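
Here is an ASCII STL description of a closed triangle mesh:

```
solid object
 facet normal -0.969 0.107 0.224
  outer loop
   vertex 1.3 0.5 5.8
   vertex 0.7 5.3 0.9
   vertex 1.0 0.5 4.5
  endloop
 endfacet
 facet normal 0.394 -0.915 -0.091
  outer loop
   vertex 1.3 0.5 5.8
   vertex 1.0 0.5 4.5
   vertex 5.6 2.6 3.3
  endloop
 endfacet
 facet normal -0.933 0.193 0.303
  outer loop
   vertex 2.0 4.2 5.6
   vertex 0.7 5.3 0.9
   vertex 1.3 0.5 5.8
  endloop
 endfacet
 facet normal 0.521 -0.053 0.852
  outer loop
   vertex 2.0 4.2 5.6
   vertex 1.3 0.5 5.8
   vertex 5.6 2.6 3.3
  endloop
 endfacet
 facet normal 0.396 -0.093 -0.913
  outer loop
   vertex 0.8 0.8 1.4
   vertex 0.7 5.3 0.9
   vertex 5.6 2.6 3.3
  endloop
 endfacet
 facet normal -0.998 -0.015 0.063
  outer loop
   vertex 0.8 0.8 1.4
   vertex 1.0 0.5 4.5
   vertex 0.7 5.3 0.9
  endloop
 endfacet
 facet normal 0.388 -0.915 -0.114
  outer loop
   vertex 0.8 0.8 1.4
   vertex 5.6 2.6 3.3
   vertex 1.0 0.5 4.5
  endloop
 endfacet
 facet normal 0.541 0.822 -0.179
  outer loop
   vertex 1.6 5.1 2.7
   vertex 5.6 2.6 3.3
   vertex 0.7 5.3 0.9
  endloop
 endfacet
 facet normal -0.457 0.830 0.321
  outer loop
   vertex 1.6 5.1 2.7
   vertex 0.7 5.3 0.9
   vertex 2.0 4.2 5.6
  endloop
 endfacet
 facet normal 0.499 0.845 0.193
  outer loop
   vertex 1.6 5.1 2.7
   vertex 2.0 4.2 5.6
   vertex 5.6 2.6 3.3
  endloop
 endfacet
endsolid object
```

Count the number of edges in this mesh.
15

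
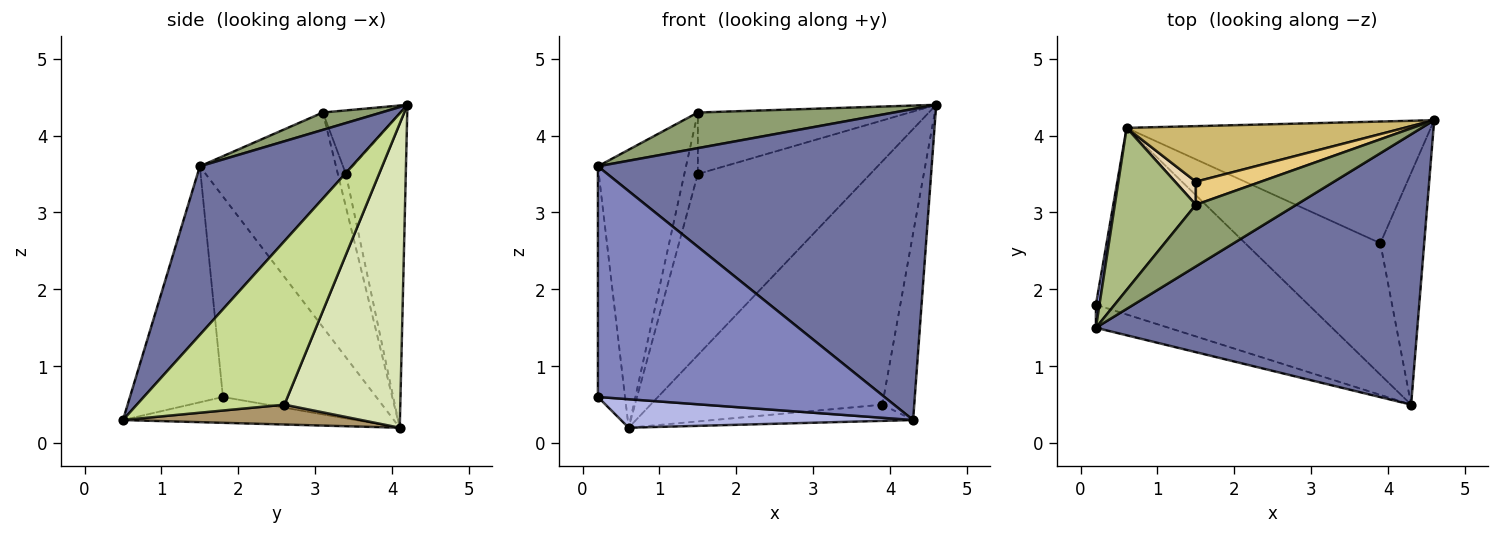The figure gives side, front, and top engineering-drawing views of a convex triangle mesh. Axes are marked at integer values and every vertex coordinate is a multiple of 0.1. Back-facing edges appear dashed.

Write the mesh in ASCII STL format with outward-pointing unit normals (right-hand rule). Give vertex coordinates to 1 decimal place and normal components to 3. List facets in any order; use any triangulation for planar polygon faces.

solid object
 facet normal 0.325 -0.714 0.620
  outer loop
   vertex 4.3 0.5 0.3
   vertex 4.6 4.2 4.4
   vertex 0.2 1.5 3.6
  endloop
 endfacet
 facet normal -0.307 -0.947 -0.095
  outer loop
   vertex 0.2 1.8 0.6
   vertex 4.3 0.5 0.3
   vertex 0.2 1.5 3.6
  endloop
 endfacet
 facet normal -0.985 0.174 0.017
  outer loop
   vertex 0.2 1.8 0.6
   vertex 0.2 1.5 3.6
   vertex 0.6 4.1 0.2
  endloop
 endfacet
 facet normal -0.119 -0.150 -0.981
  outer loop
   vertex 0.2 1.8 0.6
   vertex 0.6 4.1 0.2
   vertex 4.3 0.5 0.3
  endloop
 endfacet
 facet normal 0.148 -0.495 0.856
  outer loop
   vertex 1.5 3.1 4.3
   vertex 0.2 1.5 3.6
   vertex 4.6 4.2 4.4
  endloop
 endfacet
 facet normal -0.800 0.518 0.302
  outer loop
   vertex 1.5 3.1 4.3
   vertex 0.6 4.1 0.2
   vertex 0.2 1.5 3.6
  endloop
 endfacet
 facet normal 0.946 0.204 -0.254
  outer loop
   vertex 3.9 2.6 0.5
   vertex 4.6 4.2 4.4
   vertex 4.3 0.5 0.3
  endloop
 endfacet
 facet normal 0.408 0.816 -0.408
  outer loop
   vertex 3.9 2.6 0.5
   vertex 0.6 4.1 0.2
   vertex 4.6 4.2 4.4
  endloop
 endfacet
 facet normal 0.144 0.121 -0.982
  outer loop
   vertex 3.9 2.6 0.5
   vertex 4.3 0.5 0.3
   vertex 0.6 4.1 0.2
  endloop
 endfacet
 facet normal -0.315 0.907 0.278
  outer loop
   vertex 1.5 3.4 3.5
   vertex 4.6 4.2 4.4
   vertex 0.6 4.1 0.2
  endloop
 endfacet
 facet normal -0.325 0.886 0.332
  outer loop
   vertex 1.5 3.4 3.5
   vertex 1.5 3.1 4.3
   vertex 4.6 4.2 4.4
  endloop
 endfacet
 facet normal -0.488 0.817 0.306
  outer loop
   vertex 1.5 3.4 3.5
   vertex 0.6 4.1 0.2
   vertex 1.5 3.1 4.3
  endloop
 endfacet
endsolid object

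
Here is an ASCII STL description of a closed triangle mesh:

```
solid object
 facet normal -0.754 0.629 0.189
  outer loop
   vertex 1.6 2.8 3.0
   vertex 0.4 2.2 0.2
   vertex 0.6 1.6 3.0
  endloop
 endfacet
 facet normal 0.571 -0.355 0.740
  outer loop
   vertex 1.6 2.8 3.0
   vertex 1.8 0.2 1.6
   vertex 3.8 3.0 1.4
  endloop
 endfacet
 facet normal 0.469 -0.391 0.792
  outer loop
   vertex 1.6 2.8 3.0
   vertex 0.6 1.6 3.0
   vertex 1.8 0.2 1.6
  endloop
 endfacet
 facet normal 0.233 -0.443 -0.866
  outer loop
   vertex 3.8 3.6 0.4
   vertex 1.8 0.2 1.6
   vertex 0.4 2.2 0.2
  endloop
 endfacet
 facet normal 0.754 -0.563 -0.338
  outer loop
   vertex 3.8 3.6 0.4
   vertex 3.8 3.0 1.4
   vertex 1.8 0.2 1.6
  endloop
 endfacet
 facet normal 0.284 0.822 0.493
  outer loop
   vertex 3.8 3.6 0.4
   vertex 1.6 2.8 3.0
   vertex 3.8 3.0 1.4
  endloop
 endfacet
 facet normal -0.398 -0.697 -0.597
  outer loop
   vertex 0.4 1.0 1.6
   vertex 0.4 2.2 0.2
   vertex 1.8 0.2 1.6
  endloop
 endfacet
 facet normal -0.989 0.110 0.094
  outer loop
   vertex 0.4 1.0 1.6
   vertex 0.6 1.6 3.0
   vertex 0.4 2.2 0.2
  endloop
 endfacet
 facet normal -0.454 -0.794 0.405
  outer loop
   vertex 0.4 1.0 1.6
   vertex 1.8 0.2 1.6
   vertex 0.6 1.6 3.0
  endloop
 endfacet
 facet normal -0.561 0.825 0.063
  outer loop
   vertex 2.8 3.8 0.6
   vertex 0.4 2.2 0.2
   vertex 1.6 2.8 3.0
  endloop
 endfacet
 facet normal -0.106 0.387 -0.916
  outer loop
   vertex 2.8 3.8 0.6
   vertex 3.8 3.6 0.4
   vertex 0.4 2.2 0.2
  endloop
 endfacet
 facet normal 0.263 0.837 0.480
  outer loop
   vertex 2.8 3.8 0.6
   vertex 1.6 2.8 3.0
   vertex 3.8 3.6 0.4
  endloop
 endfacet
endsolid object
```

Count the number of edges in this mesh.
18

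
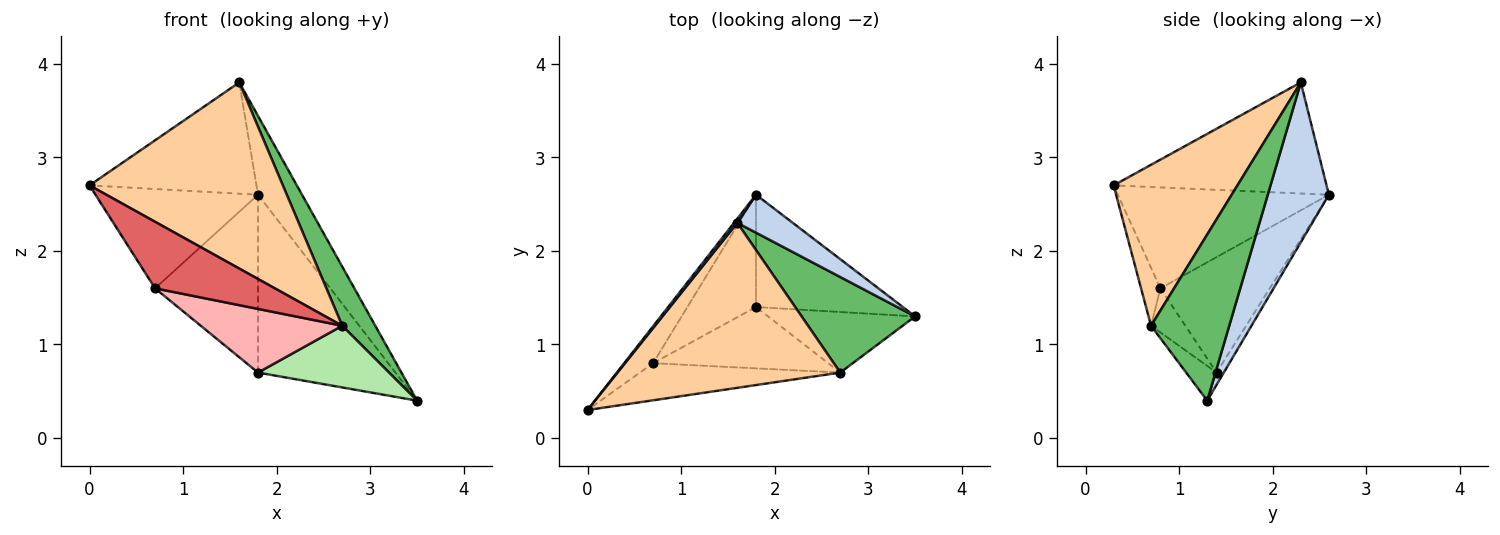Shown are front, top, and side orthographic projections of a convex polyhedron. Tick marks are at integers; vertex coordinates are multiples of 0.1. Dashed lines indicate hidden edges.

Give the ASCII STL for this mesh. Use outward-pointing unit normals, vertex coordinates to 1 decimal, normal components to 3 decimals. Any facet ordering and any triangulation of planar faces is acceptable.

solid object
 facet normal -0.787 0.617 0.023
  outer loop
   vertex 1.6 2.3 3.8
   vertex 1.8 2.6 2.6
   vertex 0.0 0.3 2.7
  endloop
 endfacet
 facet normal 0.781 0.563 0.271
  outer loop
   vertex 1.6 2.3 3.8
   vertex 3.5 1.3 0.4
   vertex 1.8 2.6 2.6
  endloop
 endfacet
 facet normal -0.044 0.845 -0.533
  outer loop
   vertex 1.8 1.4 0.7
   vertex 1.8 2.6 2.6
   vertex 3.5 1.3 0.4
  endloop
 endfacet
 facet normal 0.432 -0.675 0.598
  outer loop
   vertex 2.7 0.7 1.2
   vertex 1.6 2.3 3.8
   vertex 0.0 0.3 2.7
  endloop
 endfacet
 facet normal 0.780 -0.329 0.533
  outer loop
   vertex 2.7 0.7 1.2
   vertex 3.5 1.3 0.4
   vertex 1.6 2.3 3.8
  endloop
 endfacet
 facet normal -0.163 -0.704 -0.691
  outer loop
   vertex 2.7 0.7 1.2
   vertex 1.8 1.4 0.7
   vertex 3.5 1.3 0.4
  endloop
 endfacet
 facet normal -0.140 -0.865 -0.482
  outer loop
   vertex 0.7 0.8 1.6
   vertex 2.7 0.7 1.2
   vertex 0.0 0.3 2.7
  endloop
 endfacet
 facet normal -0.172 -0.709 -0.683
  outer loop
   vertex 0.7 0.8 1.6
   vertex 1.8 1.4 0.7
   vertex 2.7 0.7 1.2
  endloop
 endfacet
 facet normal -0.773 0.595 -0.221
  outer loop
   vertex 0.7 0.8 1.6
   vertex 0.0 0.3 2.7
   vertex 1.8 2.6 2.6
  endloop
 endfacet
 facet normal -0.668 0.629 -0.397
  outer loop
   vertex 0.7 0.8 1.6
   vertex 1.8 2.6 2.6
   vertex 1.8 1.4 0.7
  endloop
 endfacet
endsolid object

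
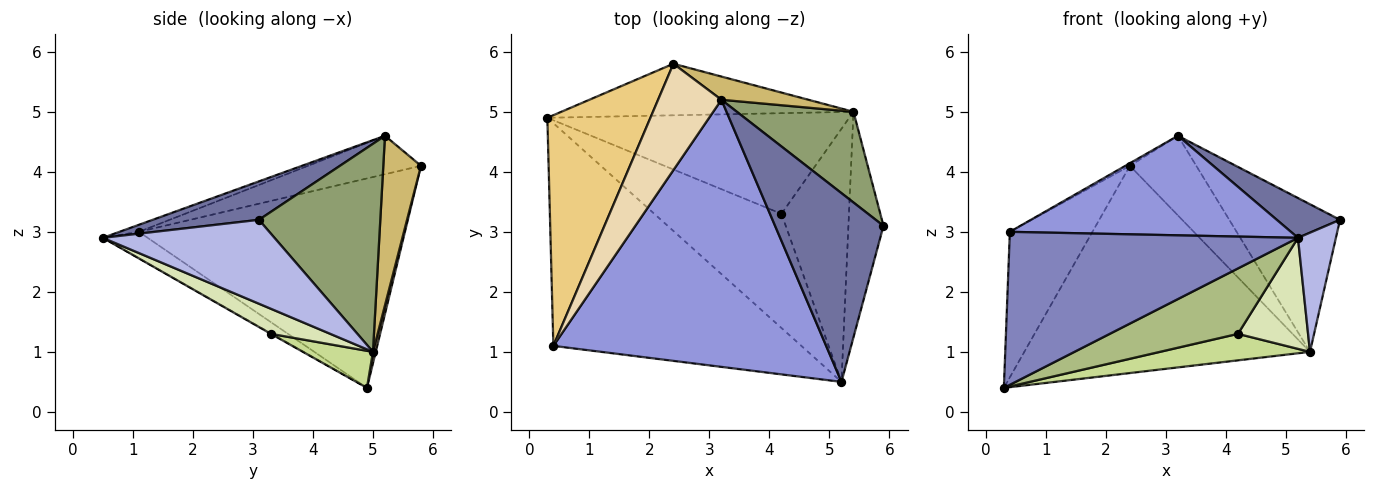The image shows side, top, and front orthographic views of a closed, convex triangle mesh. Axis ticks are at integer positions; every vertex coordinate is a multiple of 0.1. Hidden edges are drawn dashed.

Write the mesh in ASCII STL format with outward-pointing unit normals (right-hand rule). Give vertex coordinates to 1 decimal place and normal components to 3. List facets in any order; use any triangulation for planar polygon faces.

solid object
 facet normal 0.328 -0.195 0.924
  outer loop
   vertex 3.2 5.2 4.6
   vertex 5.2 0.5 2.9
   vertex 5.9 3.1 3.2
  endloop
 endfacet
 facet normal -0.088 -0.564 -0.821
  outer loop
   vertex 0.4 1.1 3.0
   vertex 0.3 4.9 0.4
   vertex 5.2 0.5 2.9
  endloop
 endfacet
 facet normal -0.024 -0.349 0.937
  outer loop
   vertex 0.4 1.1 3.0
   vertex 5.2 0.5 2.9
   vertex 3.2 5.2 4.6
  endloop
 endfacet
 facet normal 0.904 -0.200 -0.378
  outer loop
   vertex 5.4 5.0 1.0
   vertex 5.9 3.1 3.2
   vertex 5.2 0.5 2.9
  endloop
 endfacet
 facet normal 0.683 0.623 0.383
  outer loop
   vertex 5.4 5.0 1.0
   vertex 3.2 5.2 4.6
   vertex 5.9 3.1 3.2
  endloop
 endfacet
 facet normal -0.004 -0.497 -0.868
  outer loop
   vertex 4.2 3.3 1.3
   vertex 5.2 0.5 2.9
   vertex 0.3 4.9 0.4
  endloop
 endfacet
 facet normal 0.118 -0.253 -0.960
  outer loop
   vertex 4.2 3.3 1.3
   vertex 0.3 4.9 0.4
   vertex 5.4 5.0 1.0
  endloop
 endfacet
 facet normal 0.322 -0.380 -0.867
  outer loop
   vertex 4.2 3.3 1.3
   vertex 5.4 5.0 1.0
   vertex 5.2 0.5 2.9
  endloop
 endfacet
 facet normal 0.009 0.970 -0.241
  outer loop
   vertex 2.4 5.8 4.1
   vertex 5.4 5.0 1.0
   vertex 0.3 4.9 0.4
  endloop
 endfacet
 facet normal 0.479 0.843 0.246
  outer loop
   vertex 2.4 5.8 4.1
   vertex 3.2 5.2 4.6
   vertex 5.4 5.0 1.0
  endloop
 endfacet
 facet normal -0.864 0.268 0.425
  outer loop
   vertex 2.4 5.8 4.1
   vertex 0.3 4.9 0.4
   vertex 0.4 1.1 3.0
  endloop
 endfacet
 facet normal -0.519 0.021 0.855
  outer loop
   vertex 2.4 5.8 4.1
   vertex 0.4 1.1 3.0
   vertex 3.2 5.2 4.6
  endloop
 endfacet
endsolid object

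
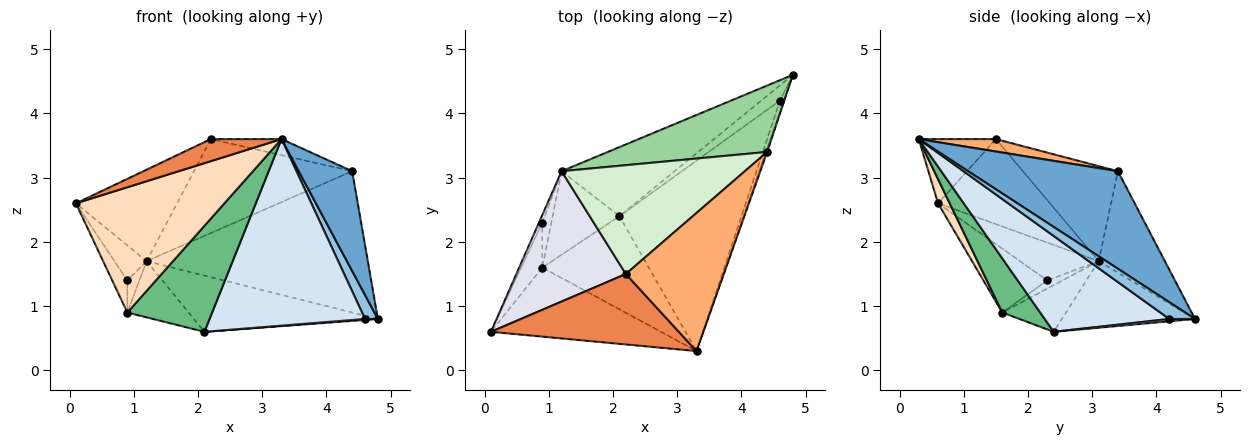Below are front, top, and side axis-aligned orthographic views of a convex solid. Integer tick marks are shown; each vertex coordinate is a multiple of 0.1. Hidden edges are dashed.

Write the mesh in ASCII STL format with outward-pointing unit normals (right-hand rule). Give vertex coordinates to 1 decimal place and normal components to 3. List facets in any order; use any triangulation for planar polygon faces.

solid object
 facet normal 0.942 -0.336 -0.012
  outer loop
   vertex 4.4 3.4 3.1
   vertex 3.3 0.3 3.6
   vertex 4.8 4.6 0.8
  endloop
 endfacet
 facet normal 0.876 -0.438 -0.203
  outer loop
   vertex 4.6 4.2 0.8
   vertex 4.8 4.6 0.8
   vertex 3.3 0.3 3.6
  endloop
 endfacet
 facet normal 0.124 -0.062 -0.990
  outer loop
   vertex 4.6 4.2 0.8
   vertex 2.1 2.4 0.6
   vertex 4.8 4.6 0.8
  endloop
 endfacet
 facet normal 0.489 -0.610 -0.623
  outer loop
   vertex 4.6 4.2 0.8
   vertex 3.3 0.3 3.6
   vertex 2.1 2.4 0.6
  endloop
 endfacet
 facet normal -0.310 -0.284 0.907
  outer loop
   vertex 2.2 1.5 3.6
   vertex 0.1 0.6 2.6
   vertex 3.3 0.3 3.6
  endloop
 endfacet
 facet normal 0.125 0.115 0.986
  outer loop
   vertex 2.2 1.5 3.6
   vertex 3.3 0.3 3.6
   vertex 4.4 3.4 3.1
  endloop
 endfacet
 facet normal -0.926 0.219 -0.307
  outer loop
   vertex 0.9 1.6 0.9
   vertex 0.1 0.6 2.6
   vertex 0.9 2.3 1.4
  endloop
 endfacet
 facet normal 0.069 -0.874 -0.482
  outer loop
   vertex 0.9 1.6 0.9
   vertex 3.3 0.3 3.6
   vertex 0.1 0.6 2.6
  endloop
 endfacet
 facet normal 0.318 -0.712 -0.626
  outer loop
   vertex 0.9 1.6 0.9
   vertex 2.1 2.4 0.6
   vertex 3.3 0.3 3.6
  endloop
 endfacet
 facet normal -0.261 0.874 0.410
  outer loop
   vertex 1.2 3.1 1.7
   vertex 4.4 3.4 3.1
   vertex 4.8 4.6 0.8
  endloop
 endfacet
 facet normal -0.416 0.574 -0.705
  outer loop
   vertex 1.2 3.1 1.7
   vertex 4.8 4.6 0.8
   vertex 2.1 2.4 0.6
  endloop
 endfacet
 facet normal -0.365 0.608 0.705
  outer loop
   vertex 1.2 3.1 1.7
   vertex 2.2 1.5 3.6
   vertex 4.4 3.4 3.1
  endloop
 endfacet
 facet normal -0.501 0.483 -0.718
  outer loop
   vertex 1.2 3.1 1.7
   vertex 2.1 2.4 0.6
   vertex 0.9 1.6 0.9
  endloop
 endfacet
 facet normal -0.593 0.468 -0.655
  outer loop
   vertex 1.2 3.1 1.7
   vertex 0.9 1.6 0.9
   vertex 0.9 2.3 1.4
  endloop
 endfacet
 facet normal -0.923 0.377 -0.082
  outer loop
   vertex 1.2 3.1 1.7
   vertex 0.9 2.3 1.4
   vertex 0.1 0.6 2.6
  endloop
 endfacet
 facet normal -0.537 0.485 0.691
  outer loop
   vertex 1.2 3.1 1.7
   vertex 0.1 0.6 2.6
   vertex 2.2 1.5 3.6
  endloop
 endfacet
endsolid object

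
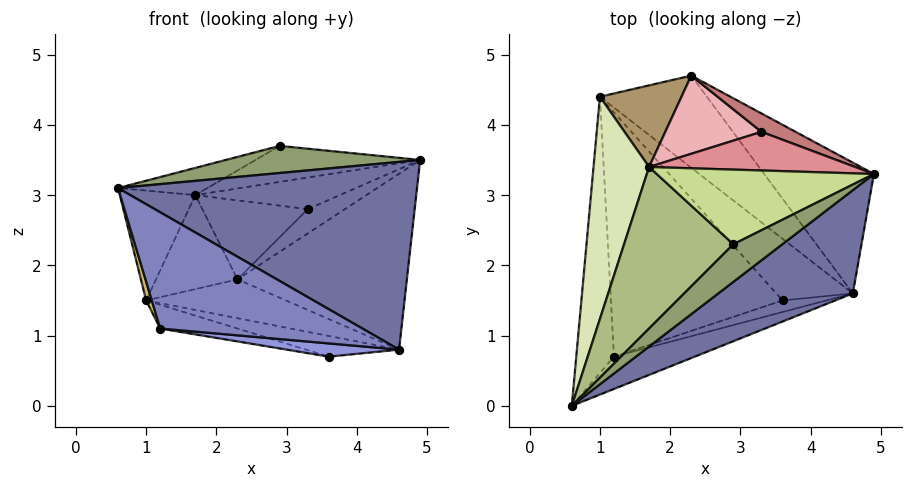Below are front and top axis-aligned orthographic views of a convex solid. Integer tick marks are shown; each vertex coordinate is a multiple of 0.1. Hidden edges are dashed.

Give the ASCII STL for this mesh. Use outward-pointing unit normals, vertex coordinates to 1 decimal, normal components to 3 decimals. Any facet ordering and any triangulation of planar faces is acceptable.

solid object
 facet normal 0.532 -0.742 0.408
  outer loop
   vertex 4.6 1.6 0.8
   vertex 4.9 3.3 3.5
   vertex 0.6 0.0 3.1
  endloop
 endfacet
 facet normal 0.225 -0.939 -0.261
  outer loop
   vertex 4.6 1.6 0.8
   vertex 0.6 0.0 3.1
   vertex 1.2 0.7 1.1
  endloop
 endfacet
 facet normal 0.140 -0.745 -0.652
  outer loop
   vertex 4.6 1.6 0.8
   vertex 1.2 0.7 1.1
   vertex 3.6 1.5 0.7
  endloop
 endfacet
 facet normal 0.635 0.620 -0.461
  outer loop
   vertex 4.6 1.6 0.8
   vertex 2.3 4.7 1.8
   vertex 4.9 3.3 3.5
  endloop
 endfacet
 facet normal 0.350 -0.548 0.760
  outer loop
   vertex 2.9 2.3 3.7
   vertex 0.6 0.0 3.1
   vertex 4.9 3.3 3.5
  endloop
 endfacet
 facet normal -0.390 0.153 0.908
  outer loop
   vertex 2.9 2.3 3.7
   vertex 1.7 3.4 3.0
   vertex 0.6 0.0 3.1
  endloop
 endfacet
 facet normal -0.126 0.431 0.894
  outer loop
   vertex 2.9 2.3 3.7
   vertex 4.9 3.3 3.5
   vertex 1.7 3.4 3.0
  endloop
 endfacet
 facet normal -0.790 0.272 0.550
  outer loop
   vertex 1.0 4.4 1.5
   vertex 0.6 0.0 3.1
   vertex 1.7 3.4 3.0
  endloop
 endfacet
 facet normal -0.310 0.718 0.623
  outer loop
   vertex 1.0 4.4 1.5
   vertex 1.7 3.4 3.0
   vertex 2.3 4.7 1.8
  endloop
 endfacet
 facet normal -0.956 -0.020 -0.294
  outer loop
   vertex 1.0 4.4 1.5
   vertex 1.2 0.7 1.1
   vertex 0.6 0.0 3.1
  endloop
 endfacet
 facet normal -0.194 0.095 -0.976
  outer loop
   vertex 1.0 4.4 1.5
   vertex 3.6 1.5 0.7
   vertex 1.2 0.7 1.1
  endloop
 endfacet
 facet normal 0.122 0.386 -0.915
  outer loop
   vertex 1.0 4.4 1.5
   vertex 2.3 4.7 1.8
   vertex 4.6 1.6 0.8
  endloop
 endfacet
 facet normal 0.063 0.317 -0.946
  outer loop
   vertex 1.0 4.4 1.5
   vertex 4.6 1.6 0.8
   vertex 3.6 1.5 0.7
  endloop
 endfacet
 facet normal 0.035 0.797 0.602
  outer loop
   vertex 3.3 3.9 2.8
   vertex 4.9 3.3 3.5
   vertex 2.3 4.7 1.8
  endloop
 endfacet
 facet normal -0.101 0.630 0.770
  outer loop
   vertex 3.3 3.9 2.8
   vertex 1.7 3.4 3.0
   vertex 4.9 3.3 3.5
  endloop
 endfacet
 facet normal -0.133 0.705 0.697
  outer loop
   vertex 3.3 3.9 2.8
   vertex 2.3 4.7 1.8
   vertex 1.7 3.4 3.0
  endloop
 endfacet
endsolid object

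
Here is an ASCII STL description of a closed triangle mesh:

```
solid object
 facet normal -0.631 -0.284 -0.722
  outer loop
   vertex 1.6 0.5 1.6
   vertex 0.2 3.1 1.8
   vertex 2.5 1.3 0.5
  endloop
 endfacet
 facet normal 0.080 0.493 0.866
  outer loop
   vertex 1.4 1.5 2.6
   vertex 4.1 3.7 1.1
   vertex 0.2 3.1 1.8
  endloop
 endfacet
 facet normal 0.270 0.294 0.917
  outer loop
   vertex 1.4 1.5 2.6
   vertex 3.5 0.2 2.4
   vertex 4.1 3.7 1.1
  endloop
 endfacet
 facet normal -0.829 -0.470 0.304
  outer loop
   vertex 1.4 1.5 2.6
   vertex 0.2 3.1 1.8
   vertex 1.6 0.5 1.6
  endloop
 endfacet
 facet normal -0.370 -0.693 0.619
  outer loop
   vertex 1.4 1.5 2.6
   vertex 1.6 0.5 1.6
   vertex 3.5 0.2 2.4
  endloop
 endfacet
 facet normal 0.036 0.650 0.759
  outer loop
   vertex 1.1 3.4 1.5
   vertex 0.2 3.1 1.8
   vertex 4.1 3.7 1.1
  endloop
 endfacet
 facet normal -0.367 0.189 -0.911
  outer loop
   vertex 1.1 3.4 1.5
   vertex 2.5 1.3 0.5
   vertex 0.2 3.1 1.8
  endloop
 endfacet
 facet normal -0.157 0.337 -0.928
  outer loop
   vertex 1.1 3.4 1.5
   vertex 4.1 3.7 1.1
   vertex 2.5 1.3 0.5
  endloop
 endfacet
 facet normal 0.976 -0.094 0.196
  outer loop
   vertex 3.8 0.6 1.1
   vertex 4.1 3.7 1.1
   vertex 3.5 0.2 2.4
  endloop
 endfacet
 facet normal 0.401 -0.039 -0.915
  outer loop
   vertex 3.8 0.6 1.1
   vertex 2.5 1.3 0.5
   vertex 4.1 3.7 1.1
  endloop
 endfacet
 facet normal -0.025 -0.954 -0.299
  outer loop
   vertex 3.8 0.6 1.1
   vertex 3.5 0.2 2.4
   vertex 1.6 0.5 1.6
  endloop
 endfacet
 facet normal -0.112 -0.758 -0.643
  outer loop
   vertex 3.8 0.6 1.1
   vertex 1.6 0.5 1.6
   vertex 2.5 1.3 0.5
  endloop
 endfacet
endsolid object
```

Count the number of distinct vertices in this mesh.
8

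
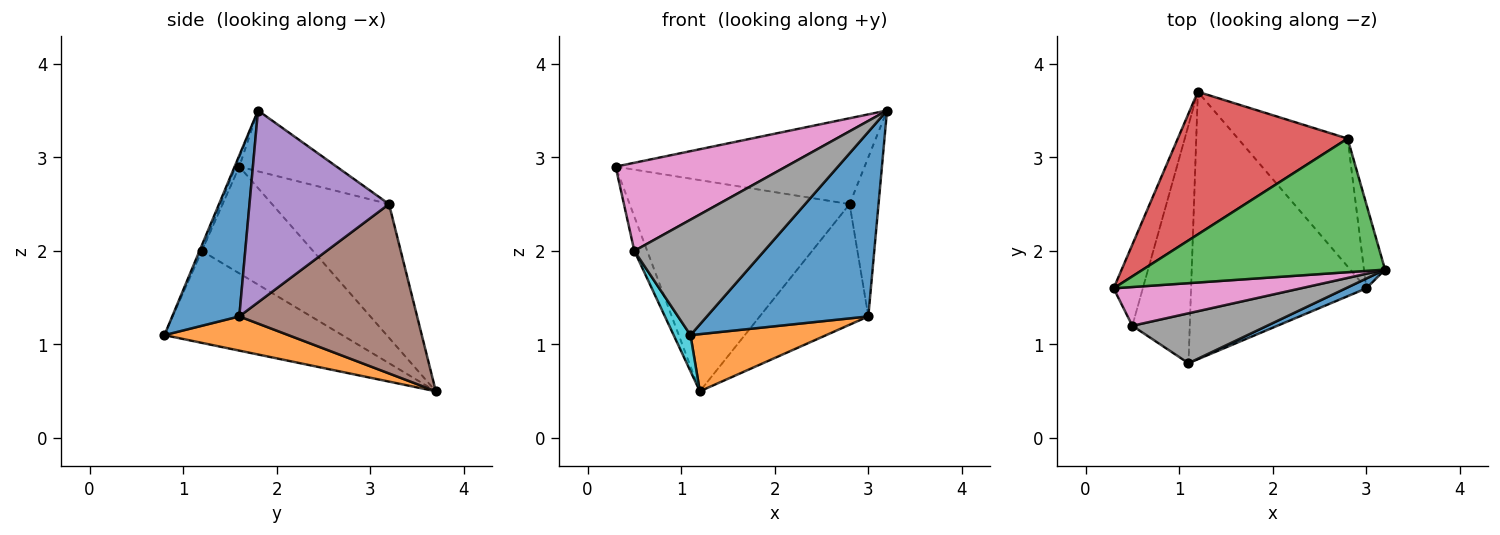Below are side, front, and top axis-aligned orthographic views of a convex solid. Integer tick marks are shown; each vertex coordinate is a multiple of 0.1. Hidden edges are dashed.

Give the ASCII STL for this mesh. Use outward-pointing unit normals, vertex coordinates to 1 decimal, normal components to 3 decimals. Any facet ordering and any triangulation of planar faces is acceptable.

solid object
 facet normal 0.383 -0.922 0.049
  outer loop
   vertex 3.0 1.6 1.3
   vertex 3.2 1.8 3.5
   vertex 1.1 0.8 1.1
  endloop
 endfacet
 facet normal 0.188 -0.205 -0.961
  outer loop
   vertex 3.0 1.6 1.3
   vertex 1.1 0.8 1.1
   vertex 1.2 3.7 0.5
  endloop
 endfacet
 facet normal -0.207 0.529 0.823
  outer loop
   vertex 2.8 3.2 2.5
   vertex 0.3 1.6 2.9
   vertex 3.2 1.8 3.5
  endloop
 endfacet
 facet normal -0.403 0.758 0.512
  outer loop
   vertex 2.8 3.2 2.5
   vertex 1.2 3.7 0.5
   vertex 0.3 1.6 2.9
  endloop
 endfacet
 facet normal 0.974 0.202 -0.107
  outer loop
   vertex 2.8 3.2 2.5
   vertex 3.2 1.8 3.5
   vertex 3.0 1.6 1.3
  endloop
 endfacet
 facet normal 0.747 0.456 -0.484
  outer loop
   vertex 2.8 3.2 2.5
   vertex 3.0 1.6 1.3
   vertex 1.2 3.7 0.5
  endloop
 endfacet
 facet normal -0.020 -0.915 0.402
  outer loop
   vertex 0.5 1.2 2.0
   vertex 3.2 1.8 3.5
   vertex 0.3 1.6 2.9
  endloop
 endfacet
 facet normal -0.017 -0.918 0.397
  outer loop
   vertex 0.5 1.2 2.0
   vertex 1.1 0.8 1.1
   vertex 3.2 1.8 3.5
  endloop
 endfacet
 facet normal -0.959 0.111 -0.262
  outer loop
   vertex 0.5 1.2 2.0
   vertex 0.3 1.6 2.9
   vertex 1.2 3.7 0.5
  endloop
 endfacet
 facet normal -0.845 -0.080 -0.528
  outer loop
   vertex 0.5 1.2 2.0
   vertex 1.2 3.7 0.5
   vertex 1.1 0.8 1.1
  endloop
 endfacet
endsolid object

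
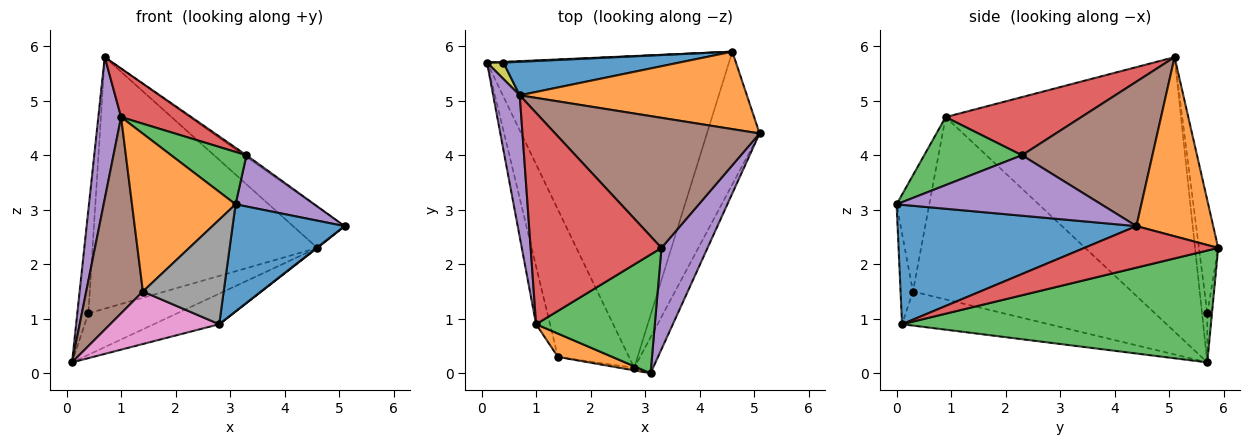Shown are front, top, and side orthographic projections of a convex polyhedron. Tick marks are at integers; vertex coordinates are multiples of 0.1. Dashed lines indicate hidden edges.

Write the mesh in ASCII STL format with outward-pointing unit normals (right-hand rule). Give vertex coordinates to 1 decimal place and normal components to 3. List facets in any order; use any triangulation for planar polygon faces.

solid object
 facet normal 0.896 -0.420 -0.141
  outer loop
   vertex 2.8 0.1 0.9
   vertex 5.1 4.4 2.7
   vertex 3.1 0.0 3.1
  endloop
 endfacet
 facet normal 0.572 0.384 0.725
  outer loop
   vertex 4.6 5.9 2.3
   vertex 0.7 5.1 5.8
   vertex 5.1 4.4 2.7
  endloop
 endfacet
 facet normal 0.418 0.089 -0.904
  outer loop
   vertex 4.6 5.9 2.3
   vertex 2.8 0.1 0.9
   vertex 0.1 5.7 0.2
  endloop
 endfacet
 facet normal 0.620 -0.003 -0.785
  outer loop
   vertex 4.6 5.9 2.3
   vertex 5.1 4.4 2.7
   vertex 2.8 0.1 0.9
  endloop
 endfacet
 facet normal 0.760 -0.293 0.580
  outer loop
   vertex 3.3 2.3 4.0
   vertex 3.1 0.0 3.1
   vertex 5.1 4.4 2.7
  endloop
 endfacet
 facet normal 0.577 0.011 0.817
  outer loop
   vertex 3.3 2.3 4.0
   vertex 5.1 4.4 2.7
   vertex 0.7 5.1 5.8
  endloop
 endfacet
 facet normal -0.412 -0.306 -0.859
  outer loop
   vertex 1.4 0.3 1.5
   vertex 0.1 5.7 0.2
   vertex 2.8 0.1 0.9
  endloop
 endfacet
 facet normal -0.152 -0.988 -0.024
  outer loop
   vertex 1.4 0.3 1.5
   vertex 2.8 0.1 0.9
   vertex 3.1 0.0 3.1
  endloop
 endfacet
 facet normal -0.424 0.895 0.141
  outer loop
   vertex 0.4 5.7 1.1
   vertex 0.1 5.7 0.2
   vertex 0.7 5.1 5.8
  endloop
 endfacet
 facet normal -0.053 0.998 0.018
  outer loop
   vertex 0.4 5.7 1.1
   vertex 4.6 5.9 2.3
   vertex 0.1 5.7 0.2
  endloop
 endfacet
 facet normal -0.085 0.988 0.131
  outer loop
   vertex 0.4 5.7 1.1
   vertex 0.7 5.1 5.8
   vertex 4.6 5.9 2.3
  endloop
 endfacet
 facet normal -0.298 -0.944 0.140
  outer loop
   vertex 1.0 0.9 4.7
   vertex 1.4 0.3 1.5
   vertex 3.1 0.0 3.1
  endloop
 endfacet
 facet normal 0.464 -0.357 0.810
  outer loop
   vertex 1.0 0.9 4.7
   vertex 3.1 0.0 3.1
   vertex 3.3 2.3 4.0
  endloop
 endfacet
 facet normal 0.397 -0.206 0.894
  outer loop
   vertex 1.0 0.9 4.7
   vertex 3.3 2.3 4.0
   vertex 0.7 5.1 5.8
  endloop
 endfacet
 facet normal -0.991 -0.096 0.096
  outer loop
   vertex 1.0 0.9 4.7
   vertex 0.7 5.1 5.8
   vertex 0.1 5.7 0.2
  endloop
 endfacet
 facet normal -0.965 -0.250 -0.074
  outer loop
   vertex 1.0 0.9 4.7
   vertex 0.1 5.7 0.2
   vertex 1.4 0.3 1.5
  endloop
 endfacet
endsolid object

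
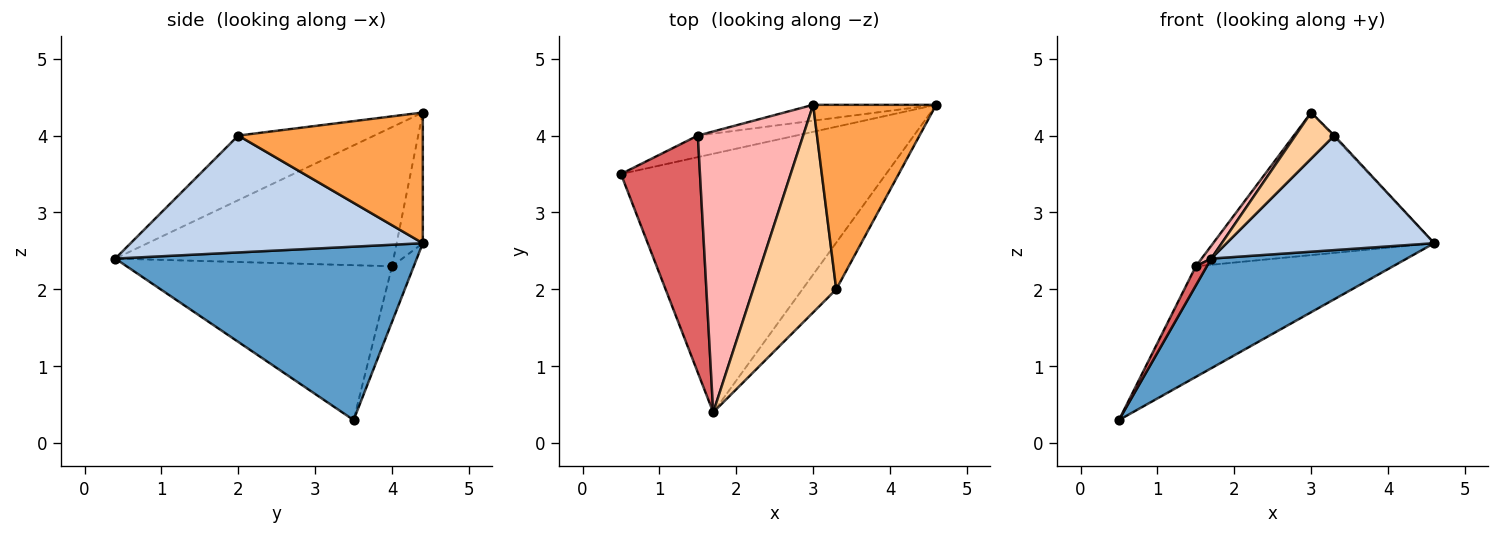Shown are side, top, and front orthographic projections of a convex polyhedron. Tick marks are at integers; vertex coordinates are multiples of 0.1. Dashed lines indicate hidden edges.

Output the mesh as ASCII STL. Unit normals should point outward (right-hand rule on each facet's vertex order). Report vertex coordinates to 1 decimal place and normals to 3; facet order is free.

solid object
 facet normal 0.516 -0.335 -0.789
  outer loop
   vertex 1.7 0.4 2.4
   vertex 0.5 3.5 0.3
   vertex 4.6 4.4 2.6
  endloop
 endfacet
 facet normal 0.793 -0.564 -0.230
  outer loop
   vertex 3.3 2.0 4.0
   vertex 1.7 0.4 2.4
   vertex 4.6 4.4 2.6
  endloop
 endfacet
 facet normal 0.728 0.005 0.685
  outer loop
   vertex 3.3 2.0 4.0
   vertex 4.6 4.4 2.6
   vertex 3.0 4.4 4.3
  endloop
 endfacet
 facet normal -0.605 -0.173 0.777
  outer loop
   vertex 3.3 2.0 4.0
   vertex 3.0 4.4 4.3
   vertex 1.7 0.4 2.4
  endloop
 endfacet
 facet normal -0.108 0.976 -0.190
  outer loop
   vertex 1.5 4.0 2.3
   vertex 4.6 4.4 2.6
   vertex 0.5 3.5 0.3
  endloop
 endfacet
 facet normal -0.117 0.987 -0.110
  outer loop
   vertex 1.5 4.0 2.3
   vertex 3.0 4.4 4.3
   vertex 4.6 4.4 2.6
  endloop
 endfacet
 facet normal -0.890 -0.037 0.454
  outer loop
   vertex 1.5 4.0 2.3
   vertex 0.5 3.5 0.3
   vertex 1.7 0.4 2.4
  endloop
 endfacet
 facet normal -0.797 -0.028 0.603
  outer loop
   vertex 1.5 4.0 2.3
   vertex 1.7 0.4 2.4
   vertex 3.0 4.4 4.3
  endloop
 endfacet
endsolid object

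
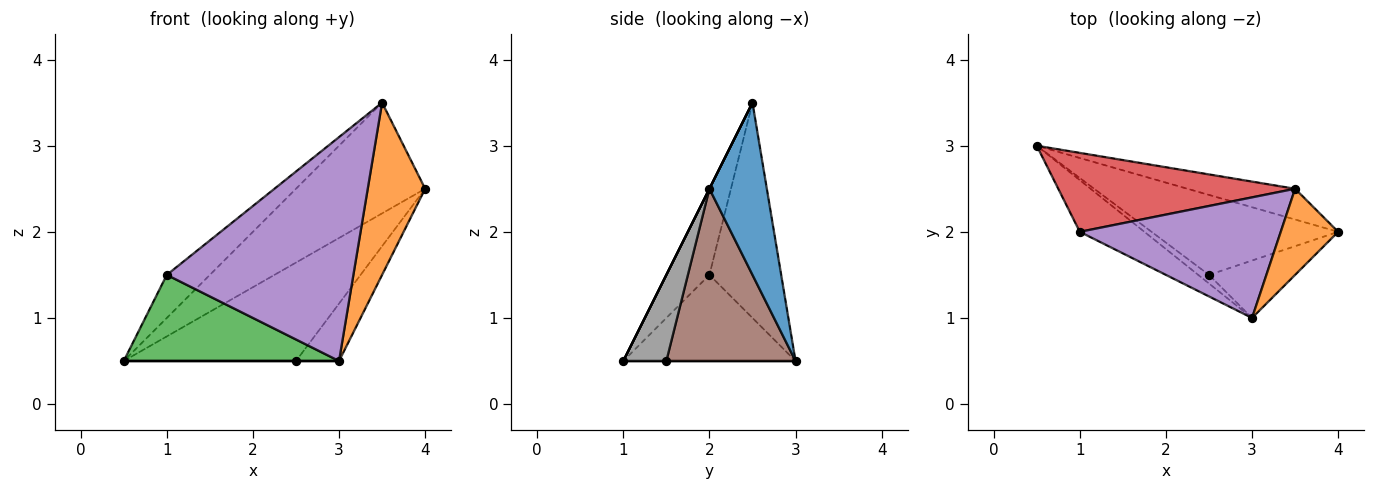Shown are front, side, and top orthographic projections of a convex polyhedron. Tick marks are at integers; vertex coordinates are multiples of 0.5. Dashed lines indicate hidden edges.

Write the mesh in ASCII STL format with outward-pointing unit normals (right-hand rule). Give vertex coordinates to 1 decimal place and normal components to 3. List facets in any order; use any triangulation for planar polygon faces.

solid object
 facet normal 0.394 0.886 -0.246
  outer loop
   vertex 3.5 2.5 3.5
   vertex 4.0 2.0 2.5
   vertex 0.5 3.0 0.5
  endloop
 endfacet
 facet normal 0.000 -0.894 0.447
  outer loop
   vertex 3.5 2.5 3.5
   vertex 3.0 1.0 0.5
   vertex 4.0 2.0 2.5
  endloop
 endfacet
 facet normal -0.566 -0.707 -0.424
  outer loop
   vertex 1.0 2.0 1.5
   vertex 0.5 3.0 0.5
   vertex 3.0 1.0 0.5
  endloop
 endfacet
 facet normal -0.624 0.374 0.686
  outer loop
   vertex 1.0 2.0 1.5
   vertex 3.5 2.5 3.5
   vertex 0.5 3.0 0.5
  endloop
 endfacet
 facet normal -0.199 -0.863 0.465
  outer loop
   vertex 1.0 2.0 1.5
   vertex 3.0 1.0 0.5
   vertex 3.5 2.5 3.5
  endloop
 endfacet
 facet normal 0.503 0.671 -0.545
  outer loop
   vertex 2.5 1.5 0.5
   vertex 0.5 3.0 0.5
   vertex 4.0 2.0 2.5
  endloop
 endfacet
 facet normal 0.000 0.000 -1.000
  outer loop
   vertex 2.5 1.5 0.5
   vertex 3.0 1.0 0.5
   vertex 0.5 3.0 0.5
  endloop
 endfacet
 facet normal 0.577 0.577 -0.577
  outer loop
   vertex 2.5 1.5 0.5
   vertex 4.0 2.0 2.5
   vertex 3.0 1.0 0.5
  endloop
 endfacet
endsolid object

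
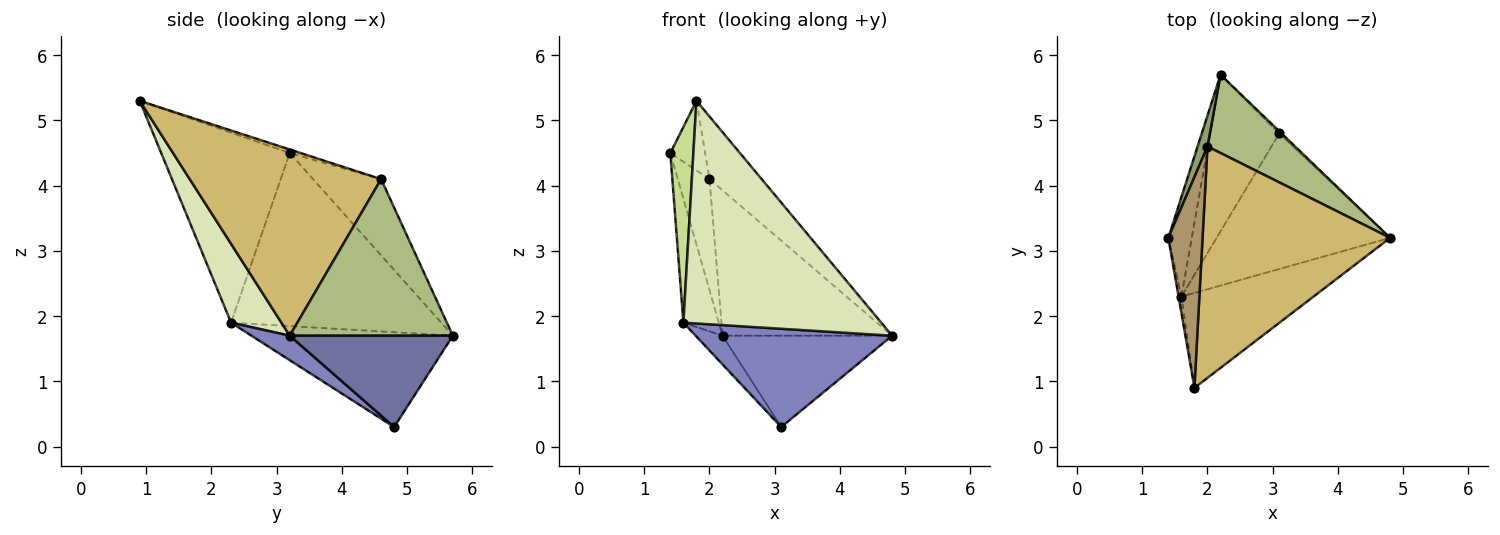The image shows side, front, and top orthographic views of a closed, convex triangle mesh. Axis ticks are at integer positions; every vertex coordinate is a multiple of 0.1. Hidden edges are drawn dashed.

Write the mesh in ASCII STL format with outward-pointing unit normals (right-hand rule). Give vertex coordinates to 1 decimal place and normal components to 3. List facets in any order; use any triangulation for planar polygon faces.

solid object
 facet normal 0.693 0.721 -0.018
  outer loop
   vertex 3.1 4.8 0.3
   vertex 2.2 5.7 1.7
   vertex 4.8 3.2 1.7
  endloop
 endfacet
 facet normal 0.114 -0.583 -0.804
  outer loop
   vertex 1.6 2.3 1.9
   vertex 3.1 4.8 0.3
   vertex 4.8 3.2 1.7
  endloop
 endfacet
 facet normal -0.977 0.165 -0.132
  outer loop
   vertex 1.6 2.3 1.9
   vertex 1.4 3.2 4.5
   vertex 2.2 5.7 1.7
  endloop
 endfacet
 facet normal -0.803 0.107 -0.586
  outer loop
   vertex 1.6 2.3 1.9
   vertex 2.2 5.7 1.7
   vertex 3.1 4.8 0.3
  endloop
 endfacet
 facet normal -0.900 0.419 0.117
  outer loop
   vertex 2.0 4.6 4.1
   vertex 2.2 5.7 1.7
   vertex 1.4 3.2 4.5
  endloop
 endfacet
 facet normal 0.646 0.672 0.362
  outer loop
   vertex 2.0 4.6 4.1
   vertex 4.8 3.2 1.7
   vertex 2.2 5.7 1.7
  endloop
 endfacet
 facet normal -0.984 -0.176 -0.015
  outer loop
   vertex 1.8 0.9 5.3
   vertex 1.4 3.2 4.5
   vertex 1.6 2.3 1.9
  endloop
 endfacet
 facet normal 0.228 -0.896 -0.382
  outer loop
   vertex 1.8 0.9 5.3
   vertex 1.6 2.3 1.9
   vertex 4.8 3.2 1.7
  endloop
 endfacet
 facet normal -0.097 0.312 0.945
  outer loop
   vertex 1.8 0.9 5.3
   vertex 2.0 4.6 4.1
   vertex 1.4 3.2 4.5
  endloop
 endfacet
 facet normal 0.692 0.189 0.697
  outer loop
   vertex 1.8 0.9 5.3
   vertex 4.8 3.2 1.7
   vertex 2.0 4.6 4.1
  endloop
 endfacet
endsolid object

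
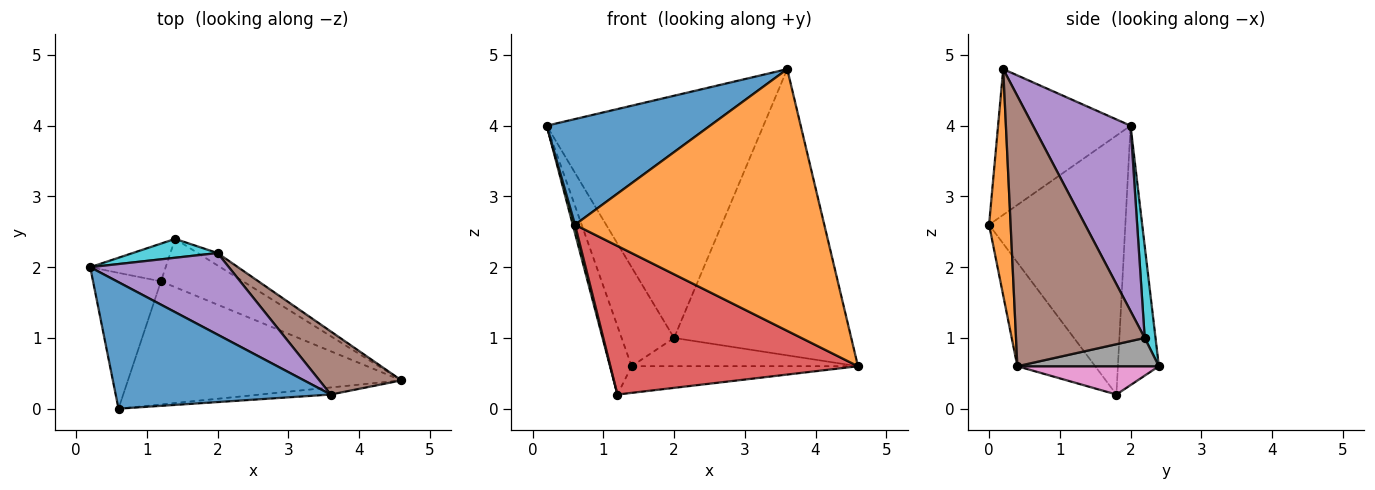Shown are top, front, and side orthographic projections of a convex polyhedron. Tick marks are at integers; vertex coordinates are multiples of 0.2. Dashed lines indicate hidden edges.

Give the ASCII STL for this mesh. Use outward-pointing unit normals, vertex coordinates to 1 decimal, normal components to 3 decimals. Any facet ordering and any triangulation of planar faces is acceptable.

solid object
 facet normal -0.461 -0.569 0.681
  outer loop
   vertex 3.6 0.2 4.8
   vertex 0.2 2.0 4.0
   vertex 0.6 0.0 2.6
  endloop
 endfacet
 facet normal 0.086 -0.996 -0.027
  outer loop
   vertex 3.6 0.2 4.8
   vertex 0.6 0.0 2.6
   vertex 4.6 0.4 0.6
  endloop
 endfacet
 facet normal -0.967 -0.016 -0.254
  outer loop
   vertex 1.2 1.8 0.2
   vertex 0.6 0.0 2.6
   vertex 0.2 2.0 4.0
  endloop
 endfacet
 facet normal -0.235 -0.748 -0.620
  outer loop
   vertex 1.2 1.8 0.2
   vertex 4.6 0.4 0.6
   vertex 0.6 0.0 2.6
  endloop
 endfacet
 facet normal 0.392 0.872 0.294
  outer loop
   vertex 2.0 2.2 1.0
   vertex 0.2 2.0 4.0
   vertex 3.6 0.2 4.8
  endloop
 endfacet
 facet normal 0.578 0.797 0.176
  outer loop
   vertex 2.0 2.2 1.0
   vertex 3.6 0.2 4.8
   vertex 4.6 0.4 0.6
  endloop
 endfacet
 facet normal 0.289 0.462 -0.838
  outer loop
   vertex 1.4 2.4 0.6
   vertex 4.6 0.4 0.6
   vertex 1.2 1.8 0.2
  endloop
 endfacet
 facet normal 0.497 0.795 -0.348
  outer loop
   vertex 1.4 2.4 0.6
   vertex 2.0 2.2 1.0
   vertex 4.6 0.4 0.6
  endloop
 endfacet
 facet normal -0.857 0.452 -0.249
  outer loop
   vertex 1.4 2.4 0.6
   vertex 1.2 1.8 0.2
   vertex 0.2 2.0 4.0
  endloop
 endfacet
 facet normal 0.199 0.963 0.183
  outer loop
   vertex 1.4 2.4 0.6
   vertex 0.2 2.0 4.0
   vertex 2.0 2.2 1.0
  endloop
 endfacet
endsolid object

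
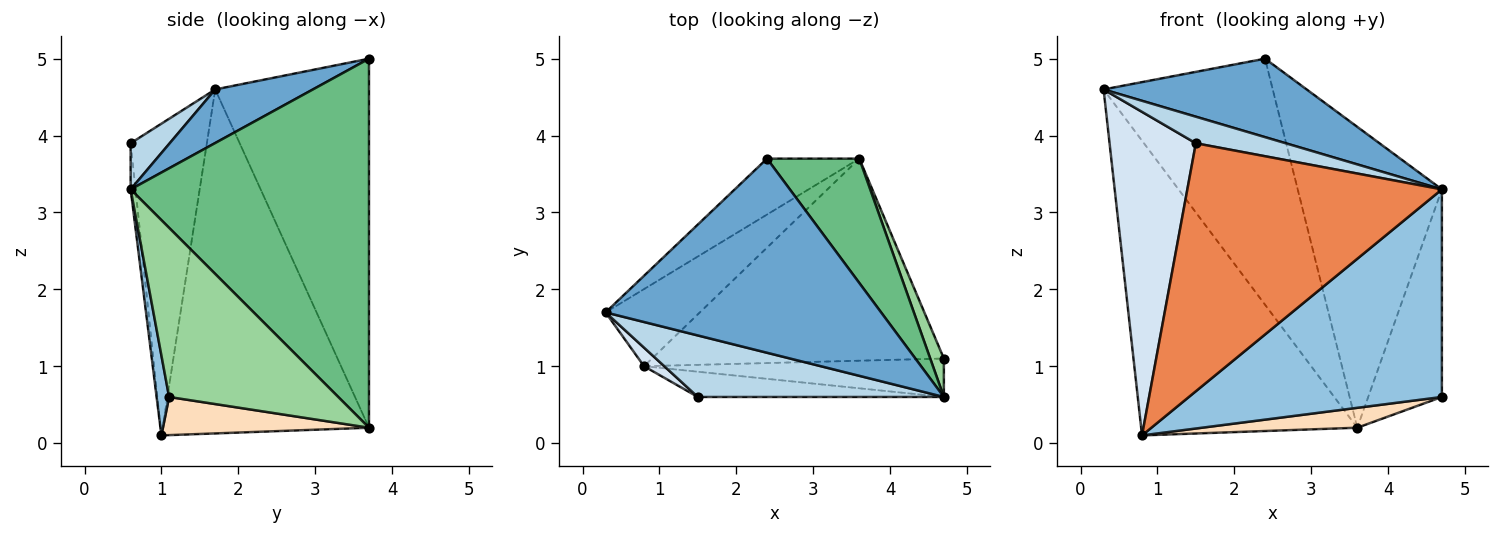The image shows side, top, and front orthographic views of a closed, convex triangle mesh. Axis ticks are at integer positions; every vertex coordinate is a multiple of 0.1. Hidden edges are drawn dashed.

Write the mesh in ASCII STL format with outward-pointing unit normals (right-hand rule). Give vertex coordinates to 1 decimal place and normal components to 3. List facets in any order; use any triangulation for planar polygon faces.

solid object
 facet normal 0.177 -0.369 0.912
  outer loop
   vertex 2.4 3.7 5.0
   vertex 0.3 1.7 4.6
   vertex 4.7 0.6 3.3
  endloop
 endfacet
 facet normal 0.048 -0.982 -0.182
  outer loop
   vertex 4.7 1.1 0.6
   vertex 4.7 0.6 3.3
   vertex 0.8 1.0 0.1
  endloop
 endfacet
 facet normal 0.170 -0.391 0.905
  outer loop
   vertex 1.5 0.6 3.9
   vertex 4.7 0.6 3.3
   vertex 0.3 1.7 4.6
  endloop
 endfacet
 facet normal -0.661 -0.749 0.043
  outer loop
   vertex 1.5 0.6 3.9
   vertex 0.3 1.7 4.6
   vertex 0.8 1.0 0.1
  endloop
 endfacet
 facet normal -0.019 -0.995 -0.101
  outer loop
   vertex 1.5 0.6 3.9
   vertex 0.8 1.0 0.1
   vertex 4.7 0.6 3.3
  endloop
 endfacet
 facet normal -0.663 0.730 -0.166
  outer loop
   vertex 3.6 3.7 0.2
   vertex 0.3 1.7 4.6
   vertex 2.4 3.7 5.0
  endloop
 endfacet
 facet normal -0.679 0.711 -0.186
  outer loop
   vertex 3.6 3.7 0.2
   vertex 0.8 1.0 0.1
   vertex 0.3 1.7 4.6
  endloop
 endfacet
 facet normal 0.129 -0.097 -0.987
  outer loop
   vertex 3.6 3.7 0.2
   vertex 4.7 1.1 0.6
   vertex 0.8 1.0 0.1
  endloop
 endfacet
 facet normal 0.837 0.506 0.209
  outer loop
   vertex 3.6 3.7 0.2
   vertex 2.4 3.7 5.0
   vertex 4.7 0.6 3.3
  endloop
 endfacet
 facet normal 0.914 0.398 0.074
  outer loop
   vertex 3.6 3.7 0.2
   vertex 4.7 0.6 3.3
   vertex 4.7 1.1 0.6
  endloop
 endfacet
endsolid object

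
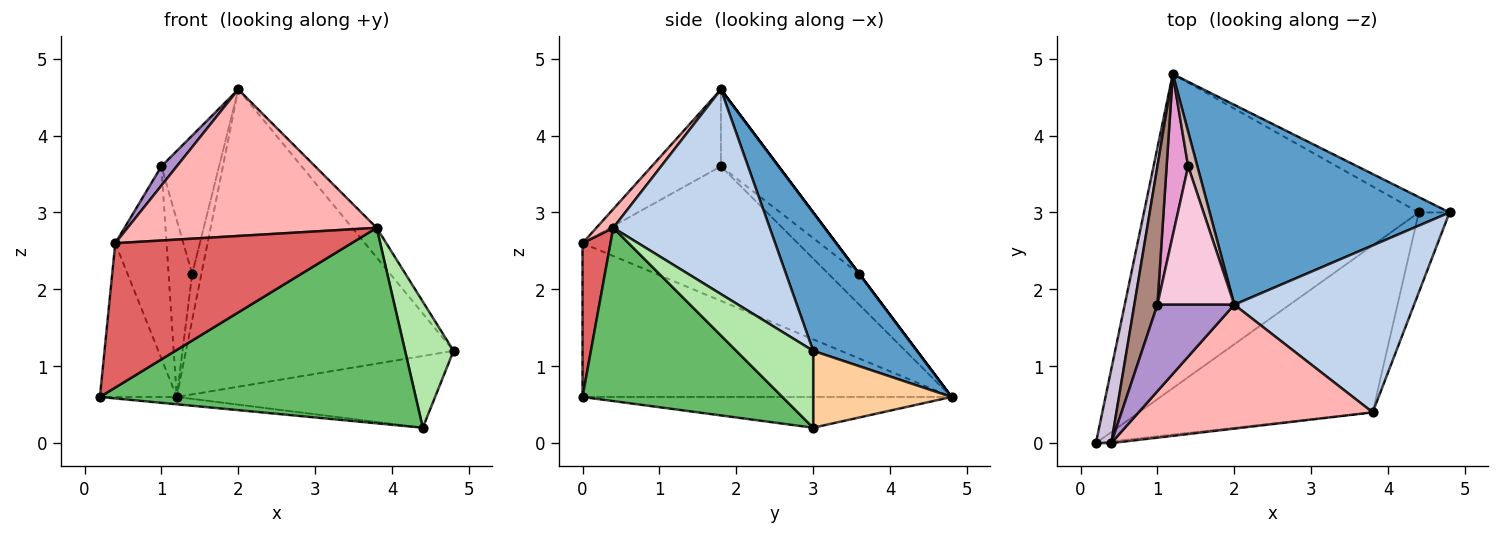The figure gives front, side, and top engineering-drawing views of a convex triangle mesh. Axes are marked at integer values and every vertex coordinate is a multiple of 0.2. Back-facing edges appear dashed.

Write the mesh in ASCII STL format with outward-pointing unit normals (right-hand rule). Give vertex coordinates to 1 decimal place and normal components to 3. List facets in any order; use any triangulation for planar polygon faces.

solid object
 facet normal 0.306 0.790 0.531
  outer loop
   vertex 2.0 1.8 4.6
   vertex 4.8 3.0 1.2
   vertex 1.2 4.8 0.6
  endloop
 endfacet
 facet normal 0.746 0.116 0.656
  outer loop
   vertex 3.8 0.4 2.8
   vertex 4.8 3.0 1.2
   vertex 2.0 1.8 4.6
  endloop
 endfacet
 facet normal -0.111 0.023 -0.994
  outer loop
   vertex 4.4 3.0 0.2
   vertex 0.2 0.0 0.6
   vertex 1.2 4.8 0.6
  endloop
 endfacet
 facet normal 0.464 0.866 -0.186
  outer loop
   vertex 4.4 3.0 0.2
   vertex 1.2 4.8 0.6
   vertex 4.8 3.0 1.2
  endloop
 endfacet
 facet normal 0.434 -0.685 -0.585
  outer loop
   vertex 4.4 3.0 0.2
   vertex 3.8 0.4 2.8
   vertex 0.2 0.0 0.6
  endloop
 endfacet
 facet normal 0.801 -0.505 -0.320
  outer loop
   vertex 4.4 3.0 0.2
   vertex 4.8 3.0 1.2
   vertex 3.8 0.4 2.8
  endloop
 endfacet
 facet normal 0.118 -0.993 -0.012
  outer loop
   vertex 0.4 0.0 2.6
   vertex 0.2 0.0 0.6
   vertex 3.8 0.4 2.8
  endloop
 endfacet
 facet normal 0.052 -0.763 0.645
  outer loop
   vertex 0.4 0.0 2.6
   vertex 3.8 0.4 2.8
   vertex 2.0 1.8 4.6
  endloop
 endfacet
 facet normal -0.699 -0.155 0.699
  outer loop
   vertex 0.4 0.0 2.6
   vertex 2.0 1.8 4.6
   vertex 1.0 1.8 3.6
  endloop
 endfacet
 facet normal -0.974 0.203 0.097
  outer loop
   vertex 0.4 0.0 2.6
   vertex 1.2 4.8 0.6
   vertex 0.2 0.0 0.6
  endloop
 endfacet
 facet normal -0.960 0.228 0.164
  outer loop
   vertex 0.4 0.0 2.6
   vertex 1.0 1.8 3.6
   vertex 1.2 4.8 0.6
  endloop
 endfacet
 facet normal 0.000 0.800 0.600
  outer loop
   vertex 1.4 3.6 2.2
   vertex 2.0 1.8 4.6
   vertex 1.2 4.8 0.6
  endloop
 endfacet
 facet normal -0.694 0.532 0.486
  outer loop
   vertex 1.4 3.6 2.2
   vertex 1.2 4.8 0.6
   vertex 1.0 1.8 3.6
  endloop
 endfacet
 facet normal -0.577 0.577 0.577
  outer loop
   vertex 1.4 3.6 2.2
   vertex 1.0 1.8 3.6
   vertex 2.0 1.8 4.6
  endloop
 endfacet
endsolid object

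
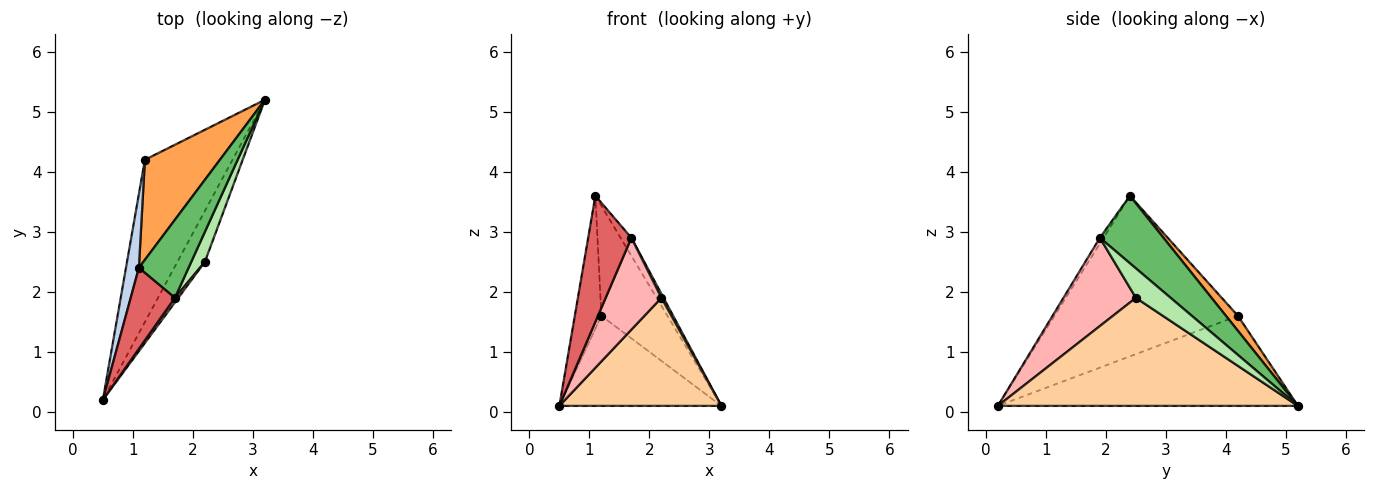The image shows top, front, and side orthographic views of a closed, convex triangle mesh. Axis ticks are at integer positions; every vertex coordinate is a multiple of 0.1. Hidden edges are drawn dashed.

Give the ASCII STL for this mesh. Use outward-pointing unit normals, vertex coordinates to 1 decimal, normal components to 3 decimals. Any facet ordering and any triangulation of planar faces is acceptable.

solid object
 facet normal -0.668 0.361 -0.650
  outer loop
   vertex 1.2 4.2 1.6
   vertex 3.2 5.2 0.1
   vertex 0.5 0.2 0.1
  endloop
 endfacet
 facet normal -0.987 0.143 0.079
  outer loop
   vertex 1.2 4.2 1.6
   vertex 0.5 0.2 0.1
   vertex 1.1 2.4 3.6
  endloop
 endfacet
 facet normal 0.133 0.733 0.667
  outer loop
   vertex 1.2 4.2 1.6
   vertex 1.1 2.4 3.6
   vertex 3.2 5.2 0.1
  endloop
 endfacet
 facet normal 0.859 -0.464 -0.218
  outer loop
   vertex 2.2 2.5 1.9
   vertex 0.5 0.2 0.1
   vertex 3.2 5.2 0.1
  endloop
 endfacet
 facet normal 0.798 0.136 0.587
  outer loop
   vertex 1.7 1.9 2.9
   vertex 3.2 5.2 0.1
   vertex 1.1 2.4 3.6
  endloop
 endfacet
 facet normal 0.906 -0.056 0.419
  outer loop
   vertex 1.7 1.9 2.9
   vertex 2.2 2.5 1.9
   vertex 3.2 5.2 0.1
  endloop
 endfacet
 facet normal -0.070 -0.839 0.539
  outer loop
   vertex 1.7 1.9 2.9
   vertex 1.1 2.4 3.6
   vertex 0.5 0.2 0.1
  endloop
 endfacet
 facet normal 0.792 -0.609 0.030
  outer loop
   vertex 1.7 1.9 2.9
   vertex 0.5 0.2 0.1
   vertex 2.2 2.5 1.9
  endloop
 endfacet
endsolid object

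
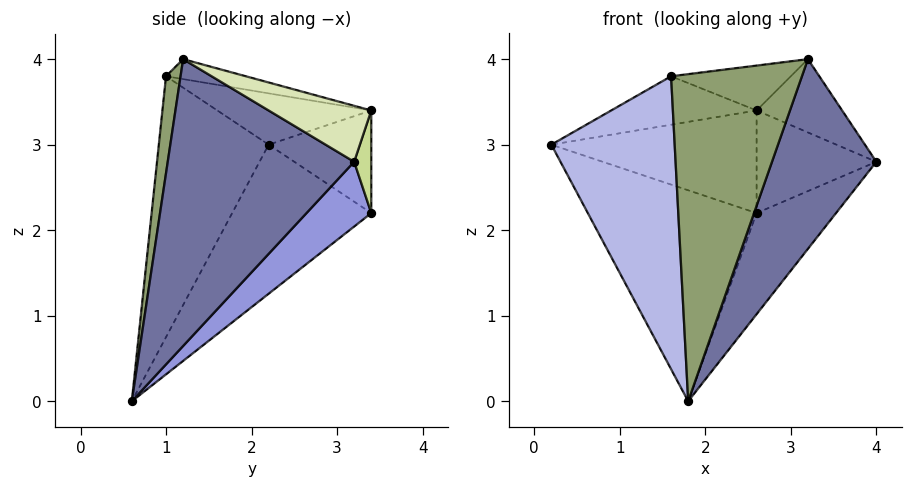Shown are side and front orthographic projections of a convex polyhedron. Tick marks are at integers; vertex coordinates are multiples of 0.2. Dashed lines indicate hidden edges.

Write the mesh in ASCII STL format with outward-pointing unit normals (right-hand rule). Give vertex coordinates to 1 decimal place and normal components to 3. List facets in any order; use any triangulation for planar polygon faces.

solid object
 facet normal 0.850 -0.476 -0.226
  outer loop
   vertex 3.2 1.2 4.0
   vertex 1.8 0.6 0.0
   vertex 4.0 3.2 2.8
  endloop
 endfacet
 facet normal -0.509 0.617 -0.600
  outer loop
   vertex 2.6 3.4 2.2
   vertex 1.8 0.6 0.0
   vertex 0.2 2.2 3.0
  endloop
 endfacet
 facet normal 0.401 0.492 -0.772
  outer loop
   vertex 2.6 3.4 2.2
   vertex 4.0 3.2 2.8
   vertex 1.8 0.6 0.0
  endloop
 endfacet
 facet normal -0.664 -0.746 0.044
  outer loop
   vertex 1.6 1.0 3.8
   vertex 0.2 2.2 3.0
   vertex 1.8 0.6 0.0
  endloop
 endfacet
 facet normal 0.110 -0.988 0.110
  outer loop
   vertex 1.6 1.0 3.8
   vertex 1.8 0.6 0.0
   vertex 3.2 1.2 4.0
  endloop
 endfacet
 facet normal -0.447 0.894 0.000
  outer loop
   vertex 2.6 3.4 3.4
   vertex 2.6 3.4 2.2
   vertex 0.2 2.2 3.0
  endloop
 endfacet
 facet normal 0.141 0.990 0.000
  outer loop
   vertex 2.6 3.4 3.4
   vertex 4.0 3.2 2.8
   vertex 2.6 3.4 2.2
  endloop
 endfacet
 facet normal 0.411 0.343 0.845
  outer loop
   vertex 2.6 3.4 3.4
   vertex 3.2 1.2 4.0
   vertex 4.0 3.2 2.8
  endloop
 endfacet
 facet normal -0.290 0.274 0.917
  outer loop
   vertex 2.6 3.4 3.4
   vertex 0.2 2.2 3.0
   vertex 1.6 1.0 3.8
  endloop
 endfacet
 facet normal -0.148 0.222 0.964
  outer loop
   vertex 2.6 3.4 3.4
   vertex 1.6 1.0 3.8
   vertex 3.2 1.2 4.0
  endloop
 endfacet
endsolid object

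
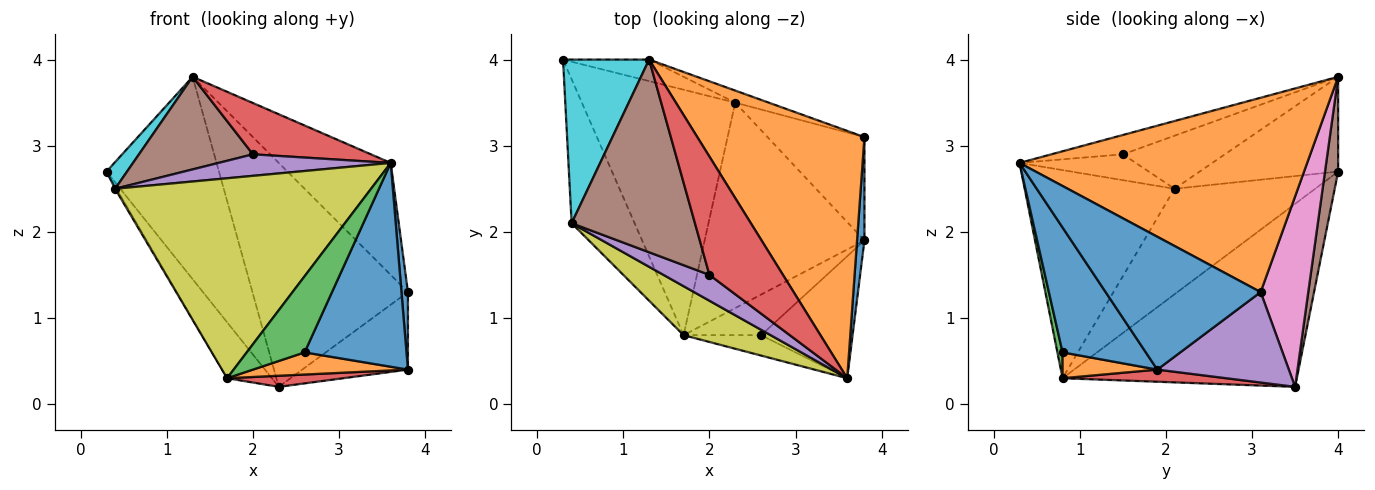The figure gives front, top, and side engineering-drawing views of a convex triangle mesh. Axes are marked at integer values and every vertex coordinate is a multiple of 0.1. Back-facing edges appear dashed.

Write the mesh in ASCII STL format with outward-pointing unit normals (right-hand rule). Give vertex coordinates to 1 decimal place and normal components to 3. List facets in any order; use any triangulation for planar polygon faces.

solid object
 facet normal 0.998 -0.042 0.055
  outer loop
   vertex 3.8 3.1 1.3
   vertex 3.6 0.3 2.8
   vertex 3.8 1.9 0.4
  endloop
 endfacet
 facet normal 0.727 0.283 0.625
  outer loop
   vertex 3.8 3.1 1.3
   vertex 1.3 4.0 3.8
   vertex 3.6 0.3 2.8
  endloop
 endfacet
 facet normal -0.758 0.145 -0.636
  outer loop
   vertex 2.3 3.5 0.2
   vertex 1.7 0.8 0.3
   vertex 0.3 4.0 2.7
  endloop
 endfacet
 facet normal 0.076 -0.054 -0.996
  outer loop
   vertex 2.3 3.5 0.2
   vertex 3.8 1.9 0.4
   vertex 1.7 0.8 0.3
  endloop
 endfacet
 facet normal 0.598 0.481 -0.641
  outer loop
   vertex 2.3 3.5 0.2
   vertex 3.8 3.1 1.3
   vertex 3.8 1.9 0.4
  endloop
 endfacet
 facet normal 0.116 0.988 -0.105
  outer loop
   vertex 2.3 3.5 0.2
   vertex 0.3 4.0 2.7
   vertex 1.3 4.0 3.8
  endloop
 endfacet
 facet normal 0.292 0.955 -0.051
  outer loop
   vertex 2.3 3.5 0.2
   vertex 1.3 4.0 3.8
   vertex 3.8 3.1 1.3
  endloop
 endfacet
 facet normal -0.859 0.009 -0.513
  outer loop
   vertex 0.4 2.1 2.5
   vertex 0.3 4.0 2.7
   vertex 1.7 0.8 0.3
  endloop
 endfacet
 facet normal -0.494 -0.844 0.207
  outer loop
   vertex 0.4 2.1 2.5
   vertex 1.7 0.8 0.3
   vertex 3.6 0.3 2.8
  endloop
 endfacet
 facet normal -0.736 -0.109 0.669
  outer loop
   vertex 0.4 2.1 2.5
   vertex 1.3 4.0 3.8
   vertex 0.3 4.0 2.7
  endloop
 endfacet
 facet normal 0.574 -0.703 -0.421
  outer loop
   vertex 2.6 0.8 0.6
   vertex 3.8 1.9 0.4
   vertex 3.6 0.3 2.8
  endloop
 endfacet
 facet normal 0.281 -0.460 -0.843
  outer loop
   vertex 2.6 0.8 0.6
   vertex 1.7 0.8 0.3
   vertex 3.8 1.9 0.4
  endloop
 endfacet
 facet normal 0.086 -0.962 -0.258
  outer loop
   vertex 2.6 0.8 0.6
   vertex 3.6 0.3 2.8
   vertex 1.7 0.8 0.3
  endloop
 endfacet
 facet normal -0.234 -0.387 0.892
  outer loop
   vertex 2.0 1.5 2.9
   vertex 3.6 0.3 2.8
   vertex 1.3 4.0 3.8
  endloop
 endfacet
 facet normal -0.397 -0.588 0.705
  outer loop
   vertex 2.0 1.5 2.9
   vertex 0.4 2.1 2.5
   vertex 3.6 0.3 2.8
  endloop
 endfacet
 facet normal -0.362 -0.404 0.840
  outer loop
   vertex 2.0 1.5 2.9
   vertex 1.3 4.0 3.8
   vertex 0.4 2.1 2.5
  endloop
 endfacet
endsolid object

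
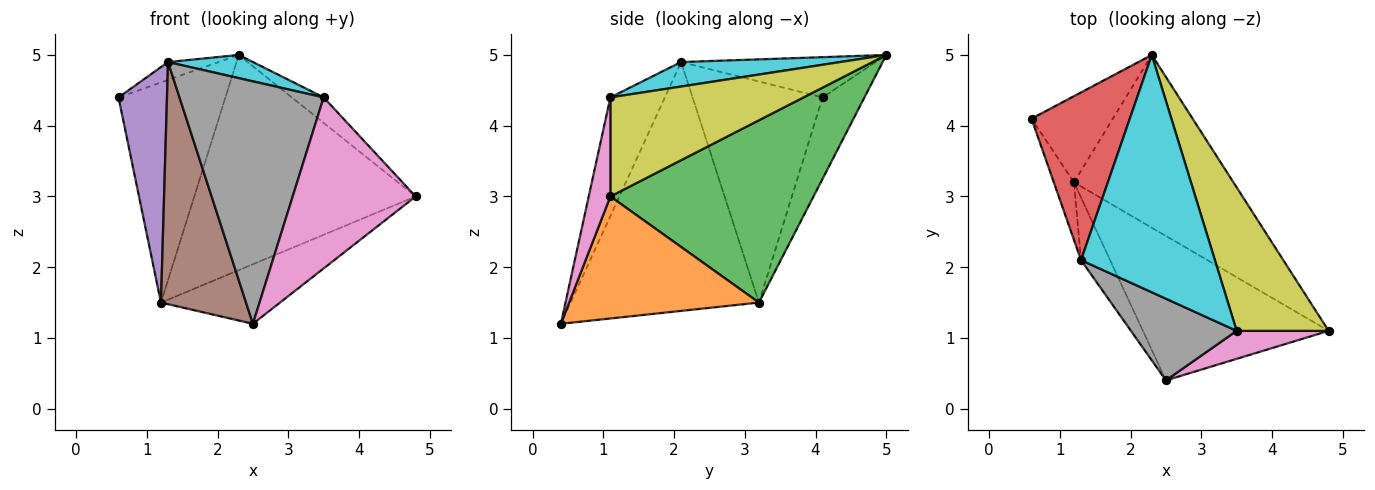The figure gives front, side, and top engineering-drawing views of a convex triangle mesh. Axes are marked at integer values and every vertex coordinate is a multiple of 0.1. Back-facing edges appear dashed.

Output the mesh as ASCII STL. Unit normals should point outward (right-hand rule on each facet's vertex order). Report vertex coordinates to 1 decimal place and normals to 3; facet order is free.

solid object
 facet normal -0.342 0.875 -0.342
  outer loop
   vertex 1.2 3.2 1.5
   vertex 0.6 4.1 4.4
   vertex 2.3 5.0 5.0
  endloop
 endfacet
 facet normal 0.519 0.326 -0.790
  outer loop
   vertex 1.2 3.2 1.5
   vertex 4.8 1.1 3.0
   vertex 2.5 0.4 1.2
  endloop
 endfacet
 facet normal 0.582 0.634 -0.509
  outer loop
   vertex 1.2 3.2 1.5
   vertex 2.3 5.0 5.0
   vertex 4.8 1.1 3.0
  endloop
 endfacet
 facet normal -0.377 0.098 0.921
  outer loop
   vertex 1.3 2.1 4.9
   vertex 2.3 5.0 5.0
   vertex 0.6 4.1 4.4
  endloop
 endfacet
 facet normal -0.934 -0.348 -0.085
  outer loop
   vertex 1.3 2.1 4.9
   vertex 0.6 4.1 4.4
   vertex 1.2 3.2 1.5
  endloop
 endfacet
 facet normal -0.906 -0.409 -0.106
  outer loop
   vertex 1.3 2.1 4.9
   vertex 1.2 3.2 1.5
   vertex 2.5 0.4 1.2
  endloop
 endfacet
 facet normal 0.171 -0.972 0.159
  outer loop
   vertex 3.5 1.1 4.4
   vertex 2.5 0.4 1.2
   vertex 4.8 1.1 3.0
  endloop
 endfacet
 facet normal -0.337 -0.892 0.301
  outer loop
   vertex 3.5 1.1 4.4
   vertex 1.3 2.1 4.9
   vertex 2.5 0.4 1.2
  endloop
 endfacet
 facet normal 0.728 0.120 0.676
  outer loop
   vertex 3.5 1.1 4.4
   vertex 4.8 1.1 3.0
   vertex 2.3 5.0 5.0
  endloop
 endfacet
 facet normal 0.179 -0.096 0.979
  outer loop
   vertex 3.5 1.1 4.4
   vertex 2.3 5.0 5.0
   vertex 1.3 2.1 4.9
  endloop
 endfacet
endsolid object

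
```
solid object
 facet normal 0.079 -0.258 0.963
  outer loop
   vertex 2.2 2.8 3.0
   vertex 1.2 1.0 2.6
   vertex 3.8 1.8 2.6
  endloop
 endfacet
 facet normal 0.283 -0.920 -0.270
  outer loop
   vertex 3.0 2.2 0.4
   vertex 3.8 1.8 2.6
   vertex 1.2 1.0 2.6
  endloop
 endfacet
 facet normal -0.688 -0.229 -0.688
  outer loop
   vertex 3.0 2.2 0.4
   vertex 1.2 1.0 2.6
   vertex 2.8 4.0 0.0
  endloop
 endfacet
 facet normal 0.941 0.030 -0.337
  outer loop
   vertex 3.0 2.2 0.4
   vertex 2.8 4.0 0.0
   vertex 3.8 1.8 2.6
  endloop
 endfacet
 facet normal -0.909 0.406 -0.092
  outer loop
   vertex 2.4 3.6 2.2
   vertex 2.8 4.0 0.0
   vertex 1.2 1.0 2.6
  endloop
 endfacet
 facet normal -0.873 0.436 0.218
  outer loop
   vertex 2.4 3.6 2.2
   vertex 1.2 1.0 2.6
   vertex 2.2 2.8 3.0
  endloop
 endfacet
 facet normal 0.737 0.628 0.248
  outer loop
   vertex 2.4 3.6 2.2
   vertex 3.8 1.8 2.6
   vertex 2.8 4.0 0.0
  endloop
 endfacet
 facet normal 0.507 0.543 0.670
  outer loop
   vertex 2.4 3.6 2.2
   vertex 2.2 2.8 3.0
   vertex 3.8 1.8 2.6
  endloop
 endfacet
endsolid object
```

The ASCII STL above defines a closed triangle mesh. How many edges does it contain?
12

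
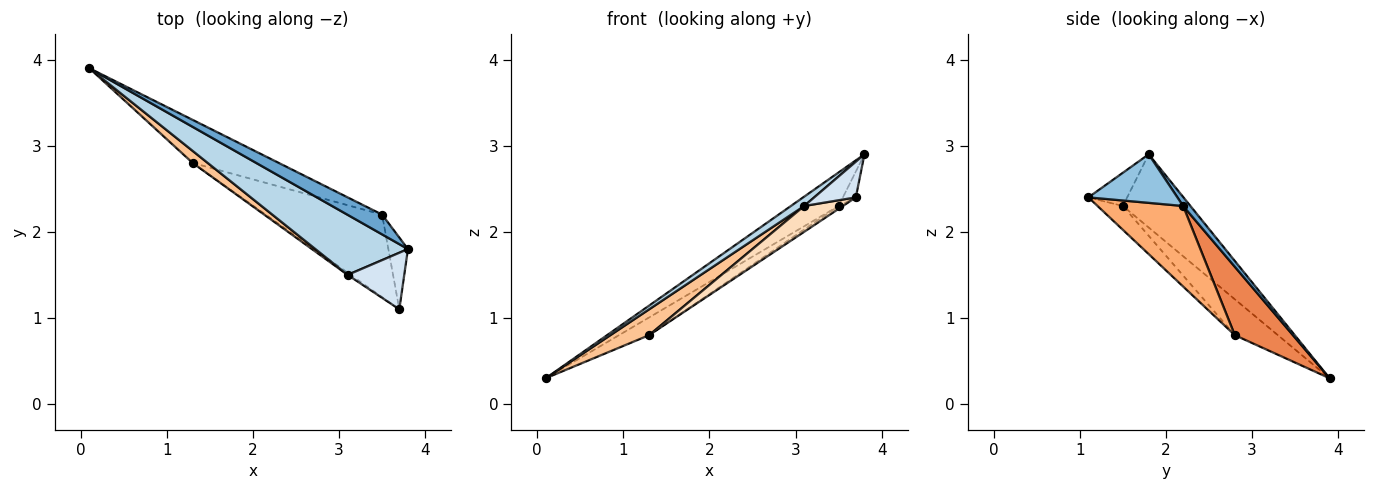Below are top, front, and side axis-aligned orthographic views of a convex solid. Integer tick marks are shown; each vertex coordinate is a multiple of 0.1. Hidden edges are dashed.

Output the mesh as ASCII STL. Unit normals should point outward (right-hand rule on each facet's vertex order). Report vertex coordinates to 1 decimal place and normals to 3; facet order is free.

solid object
 facet normal 0.130 0.854 0.504
  outer loop
   vertex 3.5 2.2 2.3
   vertex 0.1 3.9 0.3
   vertex 3.8 1.8 2.9
  endloop
 endfacet
 facet normal 0.919 0.133 -0.371
  outer loop
   vertex 3.5 2.2 2.3
   vertex 3.8 1.8 2.9
   vertex 3.7 1.1 2.4
  endloop
 endfacet
 facet normal -0.616 -0.121 0.779
  outer loop
   vertex 3.1 1.5 2.3
   vertex 3.8 1.8 2.9
   vertex 0.1 3.9 0.3
  endloop
 endfacet
 facet normal -0.445 -0.478 0.758
  outer loop
   vertex 3.1 1.5 2.3
   vertex 3.7 1.1 2.4
   vertex 3.8 1.8 2.9
  endloop
 endfacet
 facet normal 0.592 0.307 -0.745
  outer loop
   vertex 1.3 2.8 0.8
   vertex 0.1 3.9 0.3
   vertex 3.5 2.2 2.3
  endloop
 endfacet
 facet normal 0.568 0.029 -0.822
  outer loop
   vertex 1.3 2.8 0.8
   vertex 3.5 2.2 2.3
   vertex 3.7 1.1 2.4
  endloop
 endfacet
 facet normal -0.710 -0.639 0.298
  outer loop
   vertex 1.3 2.8 0.8
   vertex 3.1 1.5 2.3
   vertex 0.1 3.9 0.3
  endloop
 endfacet
 facet normal -0.545 -0.835 -0.070
  outer loop
   vertex 1.3 2.8 0.8
   vertex 3.7 1.1 2.4
   vertex 3.1 1.5 2.3
  endloop
 endfacet
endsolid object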